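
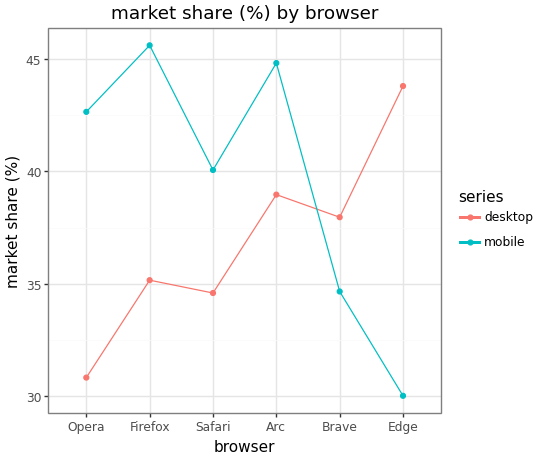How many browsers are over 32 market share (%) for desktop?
Above 32: Firefox, Safari, Arc, Brave, Edge.

5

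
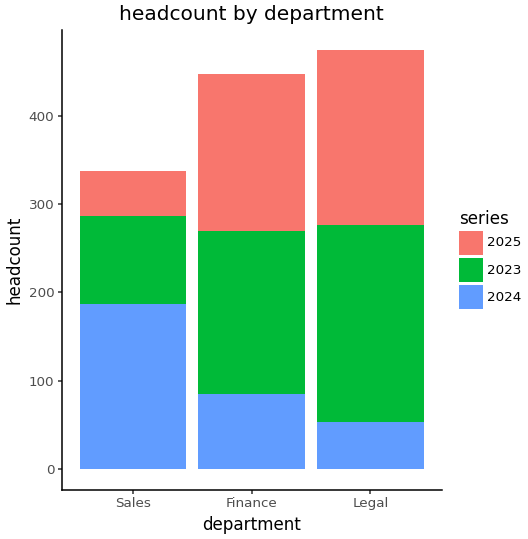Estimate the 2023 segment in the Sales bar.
≈ 100

2023 top ≈ 300, bottom ≈ 200; segment ≈ 100.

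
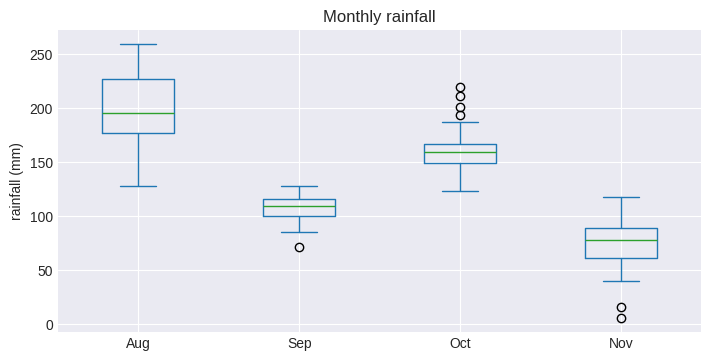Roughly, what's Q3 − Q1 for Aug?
Q3 ≈ 230, Q1 ≈ 180; IQR ≈ 50.

≈ 50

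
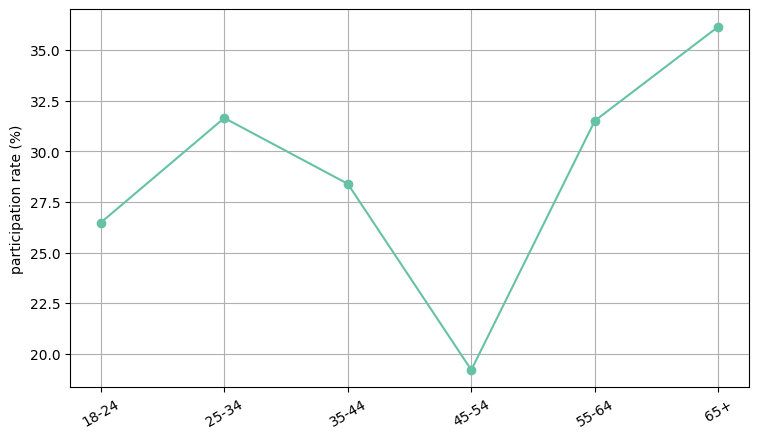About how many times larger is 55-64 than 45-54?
≈ 1.6×

55-64 ≈ 32, 45-54 ≈ 20; 32/20 ≈ 1.6.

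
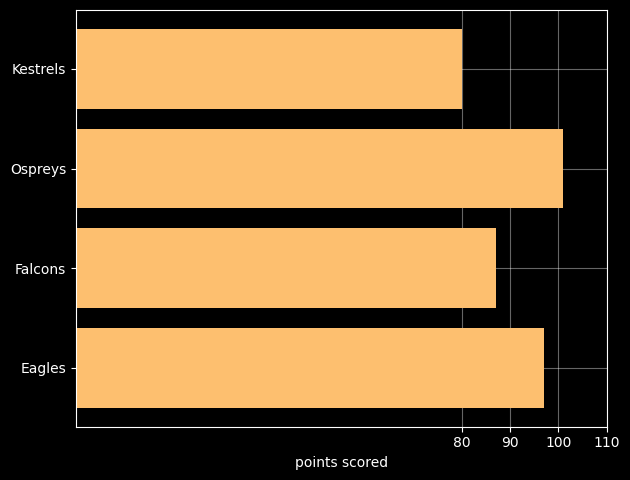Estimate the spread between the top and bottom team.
≈ 20

Max Ospreys ≈ 100, min Kestrels ≈ 80; range ≈ 20.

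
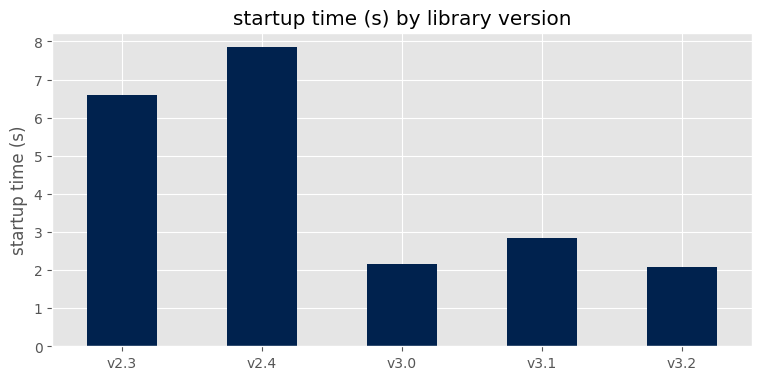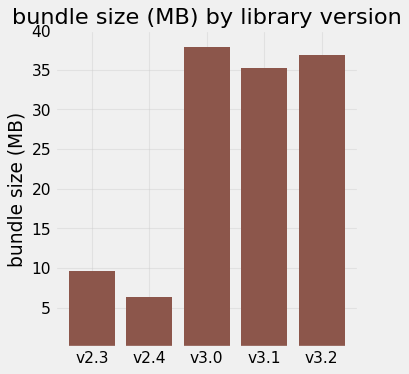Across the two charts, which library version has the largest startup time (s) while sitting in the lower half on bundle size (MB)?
v2.4

Chart 2 median bundle size (MB) ≈ 35; below-median library versions: v2.3, v2.4. Among those, v2.4 has the highest startup time (s) (≈ 8).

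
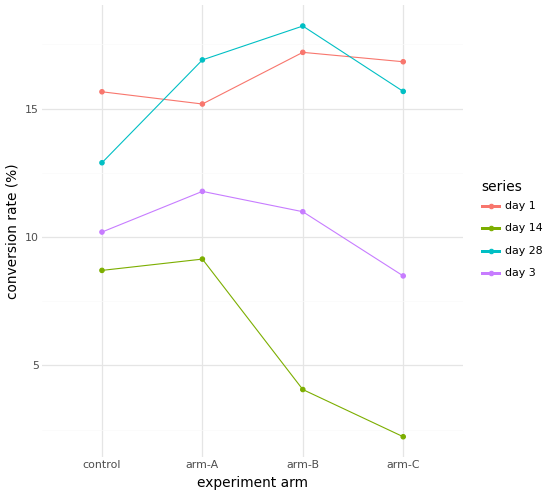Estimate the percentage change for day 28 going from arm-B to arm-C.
≈ -11.1%

arm-B ≈ 18, arm-C ≈ 16; (16 − 18) / 18 ≈ -11.1%.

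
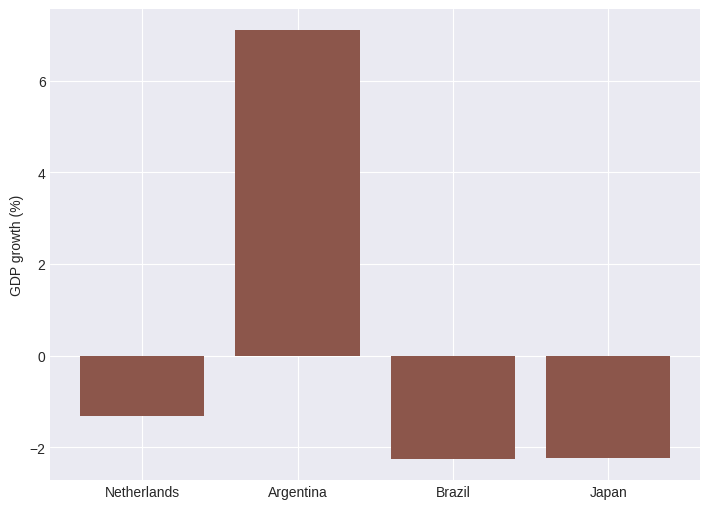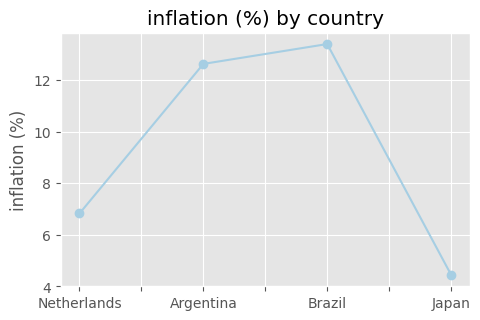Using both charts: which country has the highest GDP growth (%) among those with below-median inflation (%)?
Netherlands

Chart 2 median inflation (%) ≈ 10; below-median countries: Netherlands, Japan. Among those, Netherlands has the highest GDP growth (%) (≈ -1).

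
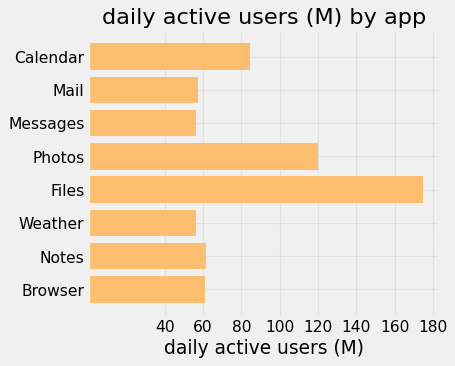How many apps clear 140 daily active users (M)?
Above 140: Files.

1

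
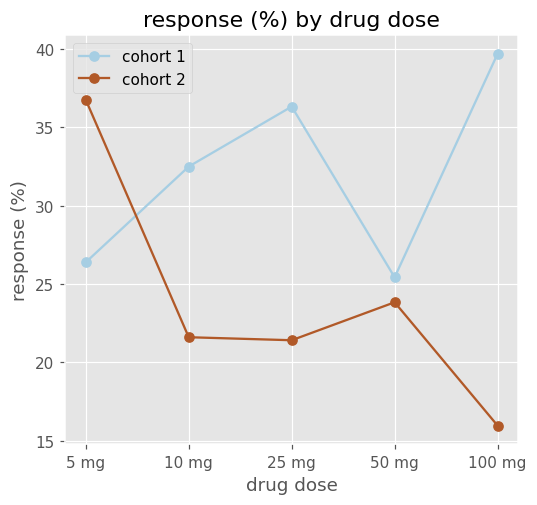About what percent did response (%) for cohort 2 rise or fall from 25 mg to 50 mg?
≈ +9.1%

25 mg ≈ 22, 50 mg ≈ 24; (24 − 22) / 22 ≈ +9.1%.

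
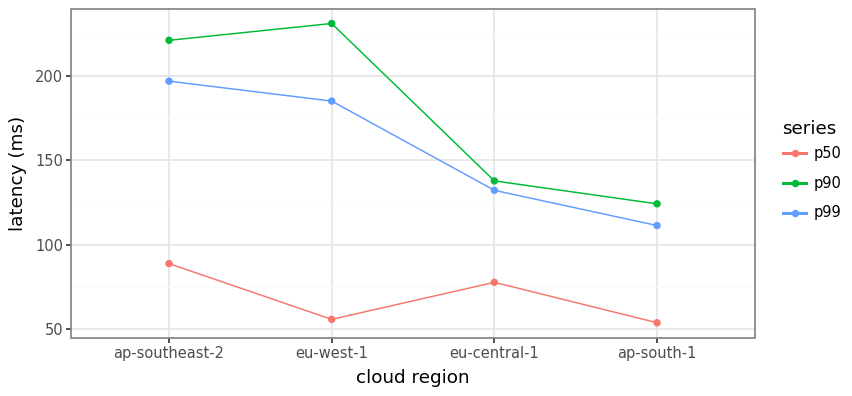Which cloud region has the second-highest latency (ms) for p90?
Top 3 for p90: eu-west-1 ≈ 240, ap-southeast-2 ≈ 220, eu-central-1 ≈ 140.

ap-southeast-2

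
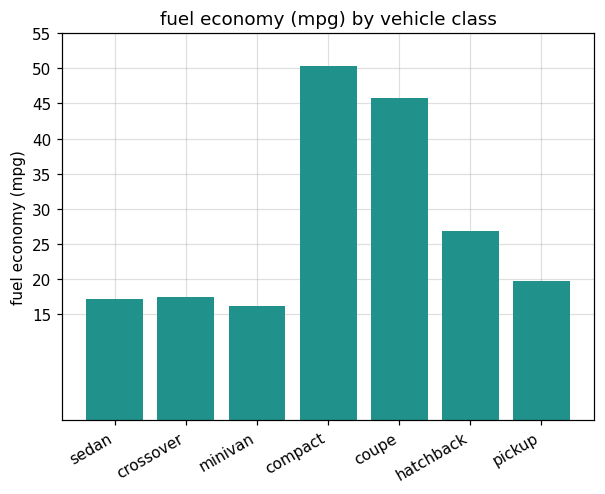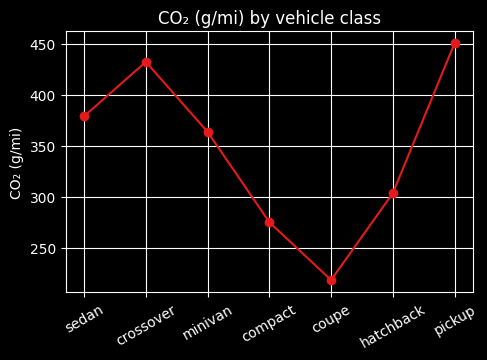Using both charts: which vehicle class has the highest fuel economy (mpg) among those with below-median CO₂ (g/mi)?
compact

Chart 2 median CO₂ (g/mi) ≈ 350; below-median vehicle classes: compact, coupe, hatchback. Among those, compact has the highest fuel economy (mpg) (≈ 50).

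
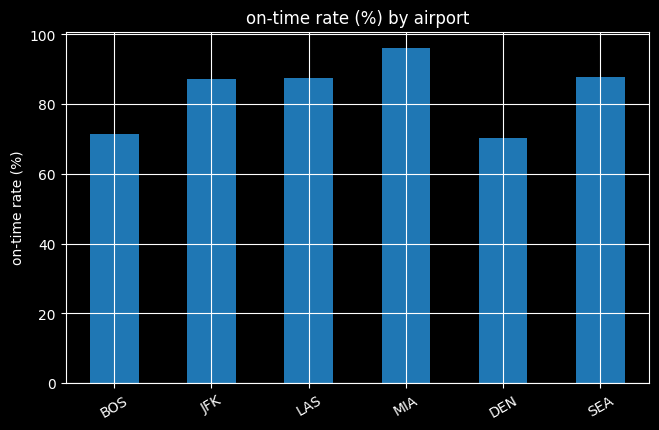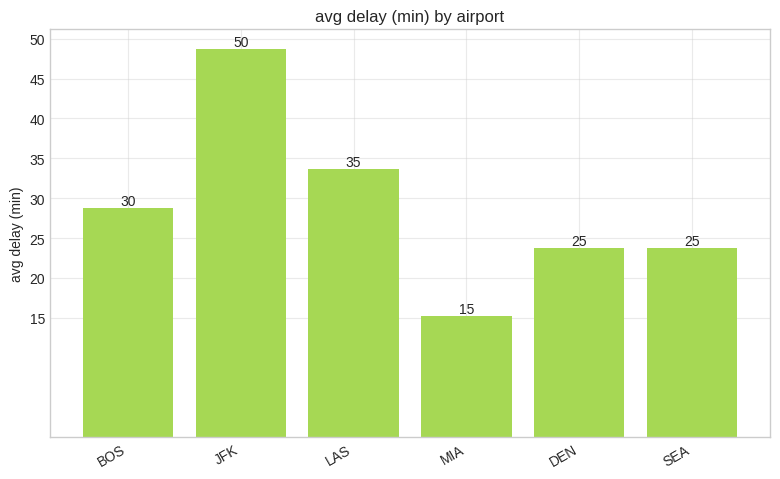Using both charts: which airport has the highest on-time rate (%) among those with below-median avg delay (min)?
Chart 2 median avg delay (min) ≈ 25; below-median airports: MIA, DEN, SEA. Among those, MIA has the highest on-time rate (%) (≈ 100).

MIA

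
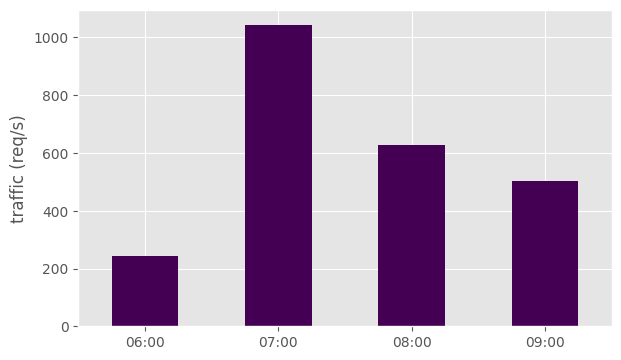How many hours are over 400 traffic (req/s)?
3

Above 400: 07:00, 08:00, 09:00.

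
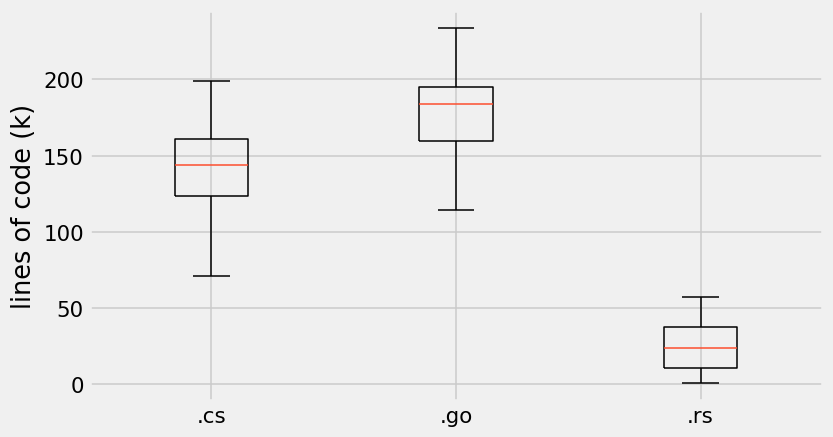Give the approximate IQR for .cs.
≈ 40

Q3 ≈ 160, Q1 ≈ 120; IQR ≈ 40.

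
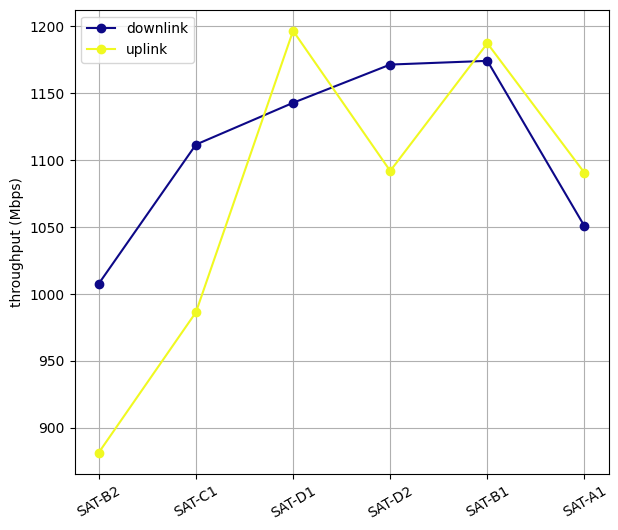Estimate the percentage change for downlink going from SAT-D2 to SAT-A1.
SAT-D2 ≈ 1150, SAT-A1 ≈ 1050; (1050 − 1150) / 1150 ≈ -8.7%.

≈ -8.7%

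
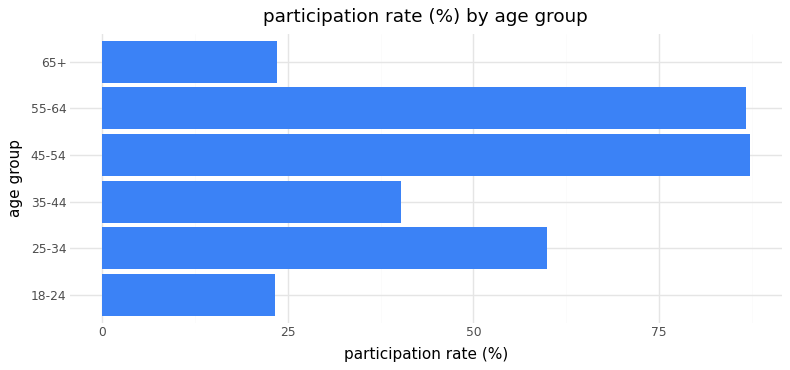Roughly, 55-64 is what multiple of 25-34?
55-64 ≈ 90, 25-34 ≈ 60; 90/60 ≈ 1.5.

≈ 1.5×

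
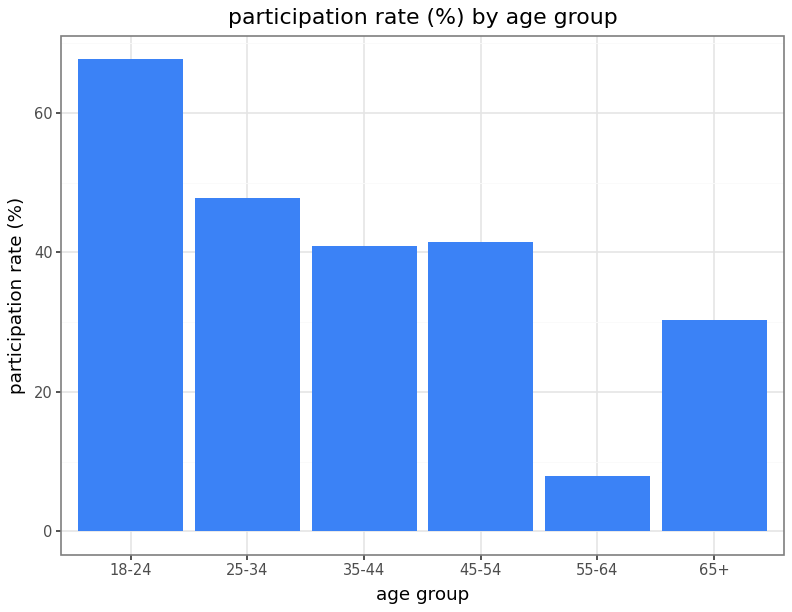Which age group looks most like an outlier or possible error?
55-64 ≈ 10; the rest sit between ≈ 30 and ≈ 70.

55-64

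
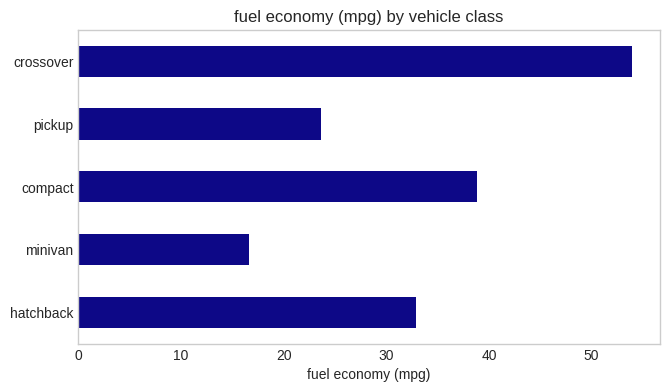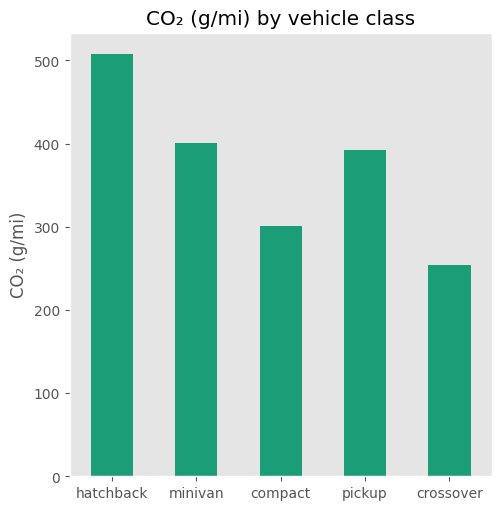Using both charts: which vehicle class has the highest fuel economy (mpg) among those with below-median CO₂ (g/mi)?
Chart 2 median CO₂ (g/mi) ≈ 400; below-median vehicle classes: compact, crossover. Among those, crossover has the highest fuel economy (mpg) (≈ 55).

crossover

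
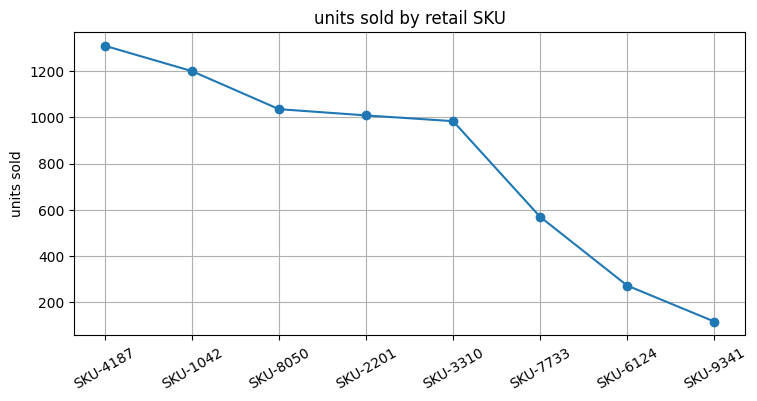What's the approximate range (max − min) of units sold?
≈ 1200

Max SKU-4187 ≈ 1300, min SKU-9341 ≈ 100; range ≈ 1200.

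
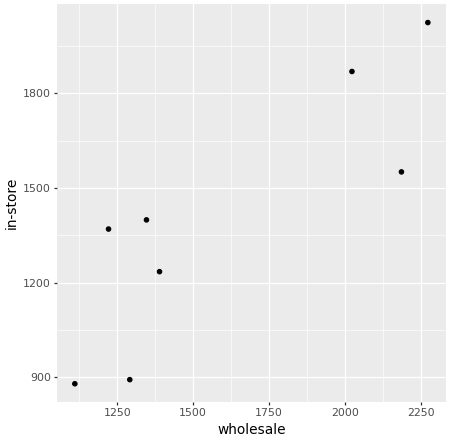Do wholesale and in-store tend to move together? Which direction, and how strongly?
Points are positively correlated; strong (|r| ≈ 0.9).

positive, strong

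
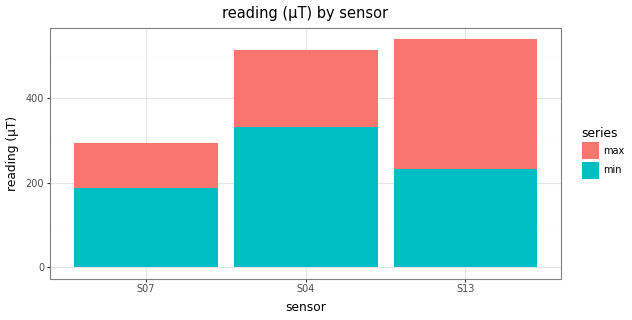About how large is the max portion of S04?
≈ 150

max top ≈ 500, bottom ≈ 350; segment ≈ 150.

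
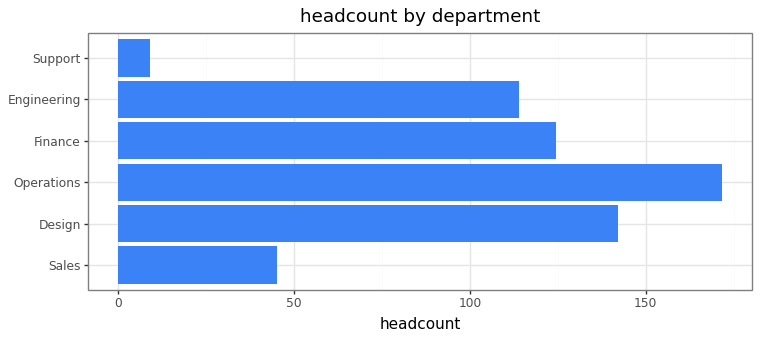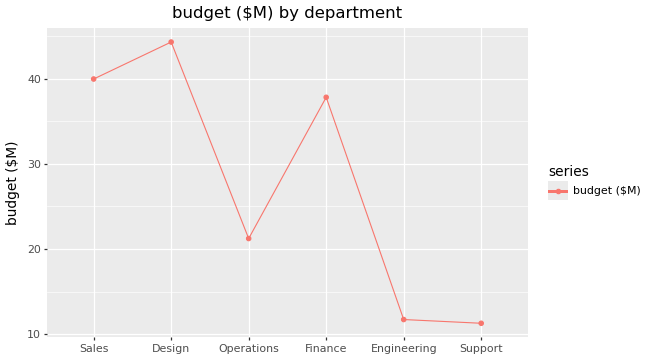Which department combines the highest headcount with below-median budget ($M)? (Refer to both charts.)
Operations

Chart 2 median budget ($M) ≈ 30; below-median departments: Operations, Engineering, Support. Among those, Operations has the highest headcount (≈ 180).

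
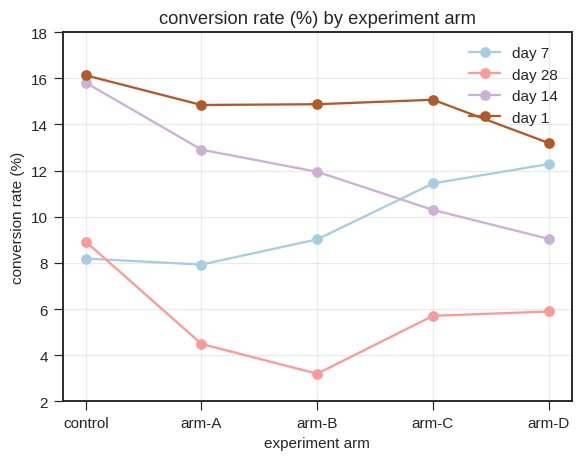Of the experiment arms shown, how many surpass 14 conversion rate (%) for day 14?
1

Above 14: control.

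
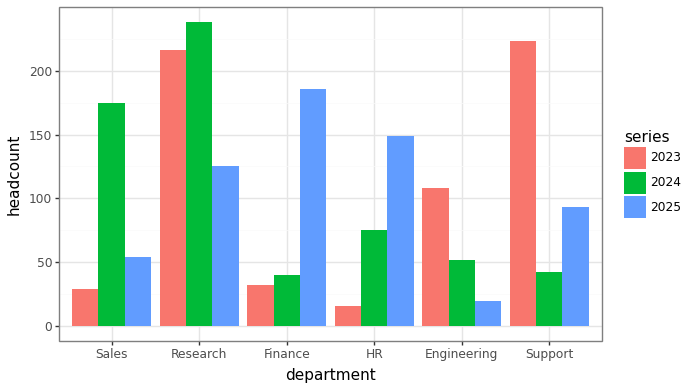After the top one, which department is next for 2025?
Top 3 for 2025: Finance ≈ 180, HR ≈ 140, Research ≈ 120.

HR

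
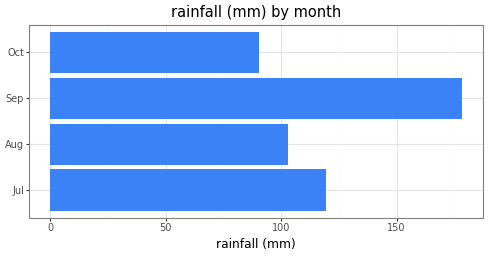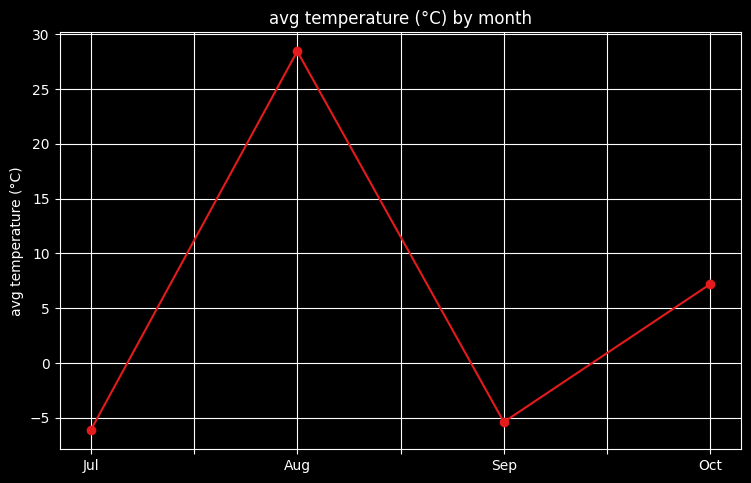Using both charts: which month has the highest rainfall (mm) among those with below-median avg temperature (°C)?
Sep

Chart 2 median avg temperature (°C) ≈ 0; below-median months: Jul, Sep. Among those, Sep has the highest rainfall (mm) (≈ 180).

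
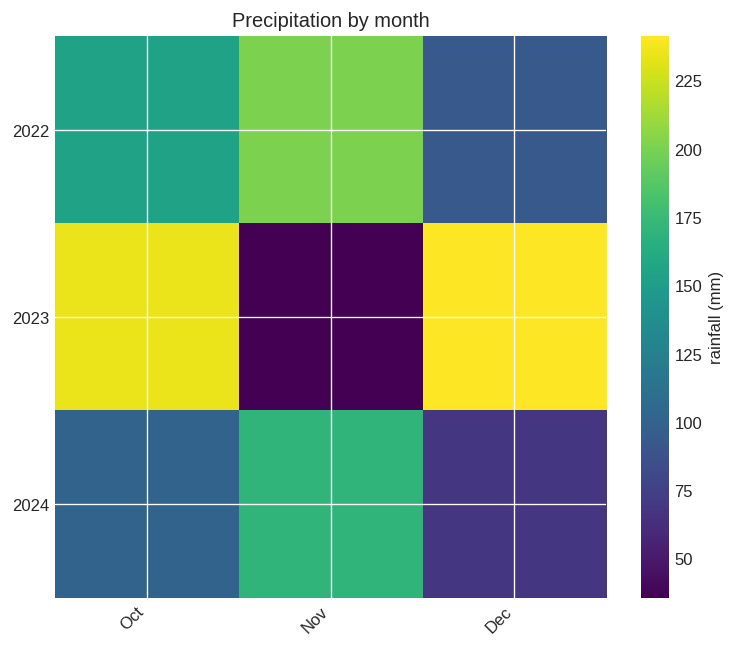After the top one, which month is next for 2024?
Top 3 for 2024: Nov ≈ 160, Oct ≈ 100, Dec ≈ 60.

Oct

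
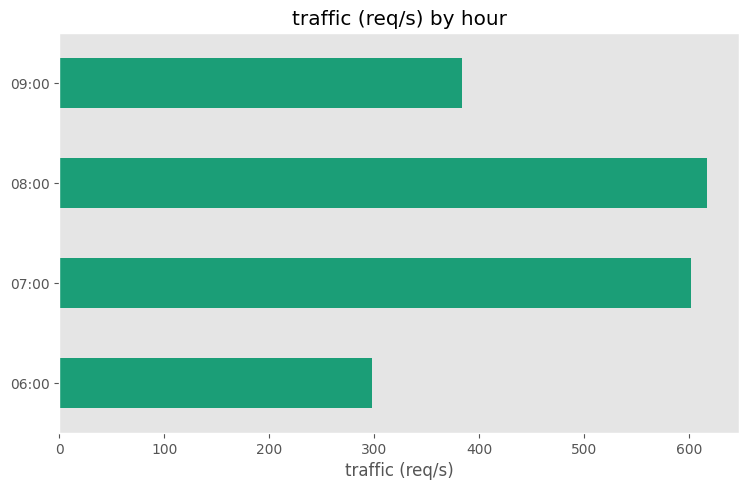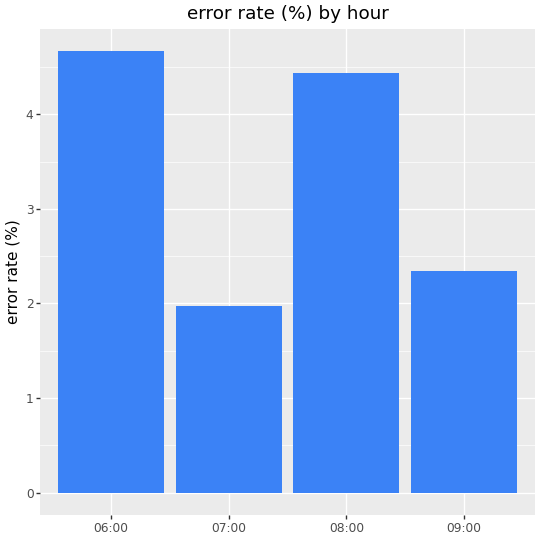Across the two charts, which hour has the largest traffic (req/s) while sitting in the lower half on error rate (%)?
Chart 2 median error rate (%) ≈ 3.5; below-median hours: 07:00, 09:00. Among those, 07:00 has the highest traffic (req/s) (≈ 600).

07:00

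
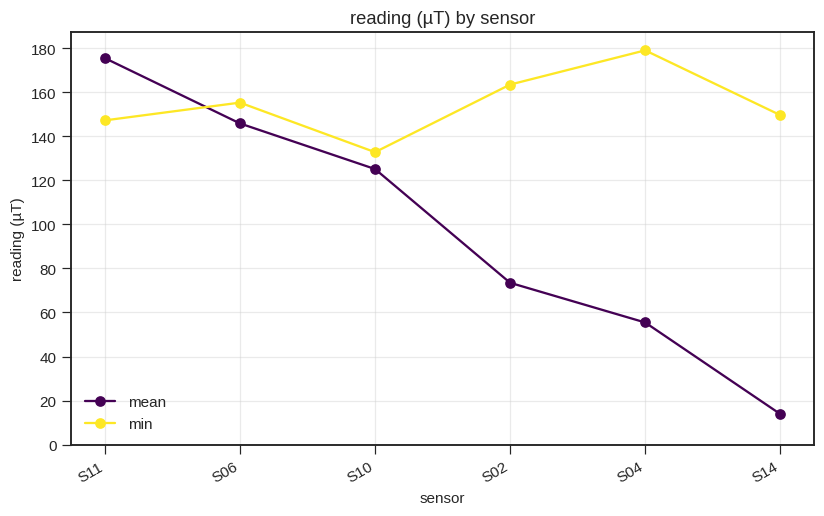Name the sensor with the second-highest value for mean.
Top 3 for mean: S11 ≈ 180, S06 ≈ 140, S10 ≈ 120.

S06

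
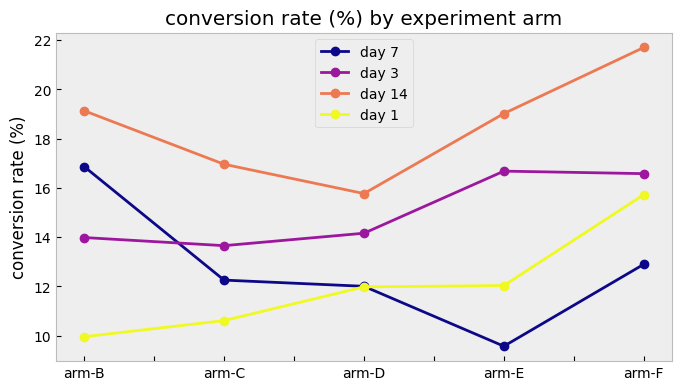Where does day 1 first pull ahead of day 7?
arm-E

arm-D: day 1 ≈ 12 vs day 7 ≈ 12 (not yet); arm-E: day 1 ≈ 12 vs day 7 ≈ 10 (first crossover).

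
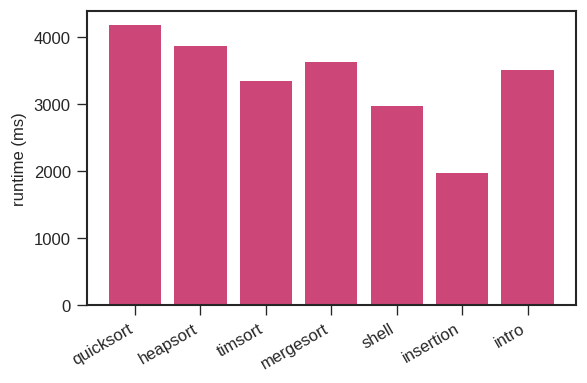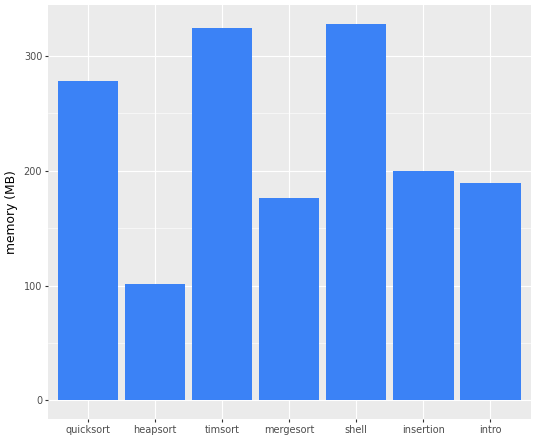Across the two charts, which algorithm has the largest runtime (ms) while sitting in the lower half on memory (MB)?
Chart 2 median memory (MB) ≈ 200; below-median algorithms: heapsort, mergesort, intro. Among those, heapsort has the highest runtime (ms) (≈ 4000).

heapsort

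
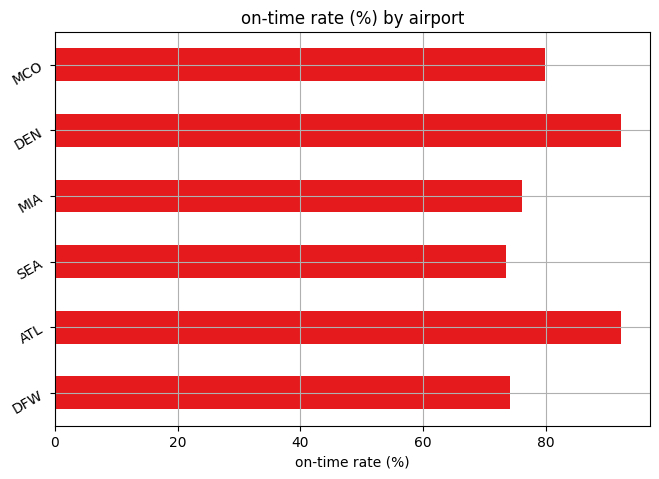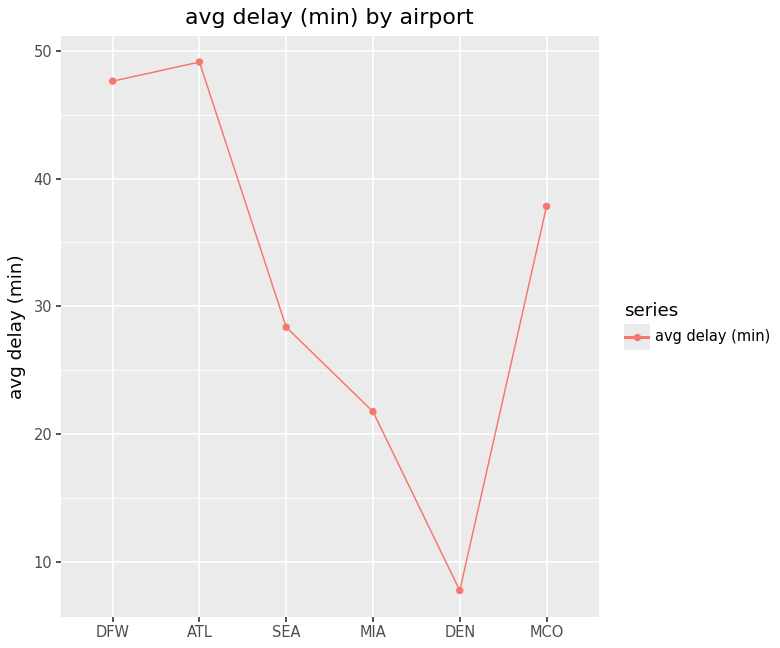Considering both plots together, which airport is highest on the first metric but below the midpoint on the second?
DEN

Chart 2 median avg delay (min) ≈ 35; below-median airports: SEA, MIA, DEN. Among those, DEN has the highest on-time rate (%) (≈ 90).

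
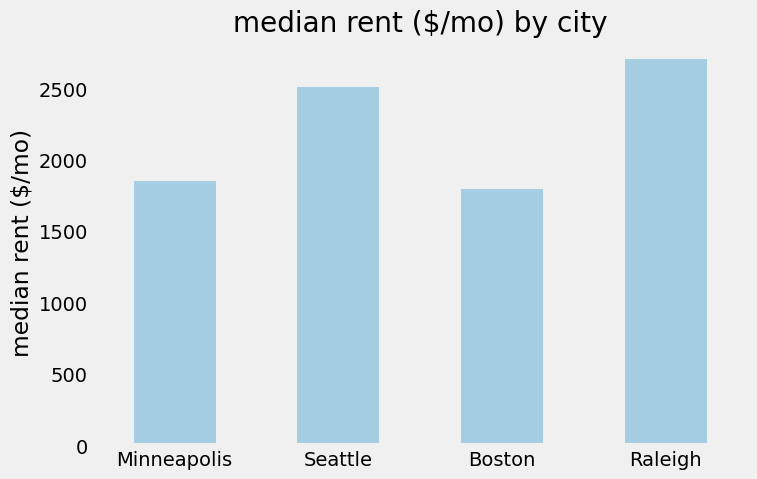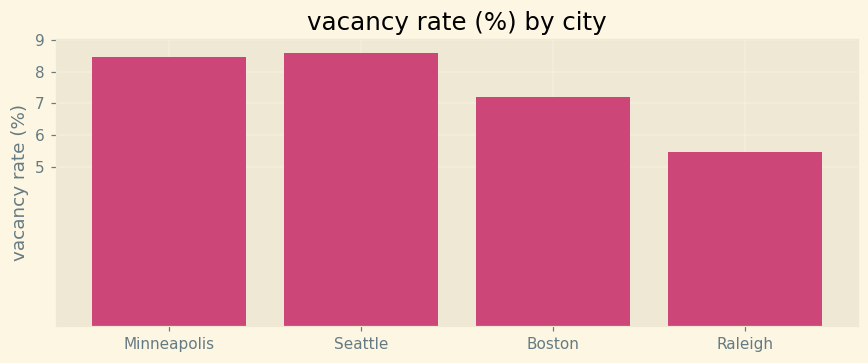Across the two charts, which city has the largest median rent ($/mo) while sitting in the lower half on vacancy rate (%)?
Chart 2 median vacancy rate (%) ≈ 8; below-median cities: Boston, Raleigh. Among those, Raleigh has the highest median rent ($/mo) (≈ 2500).

Raleigh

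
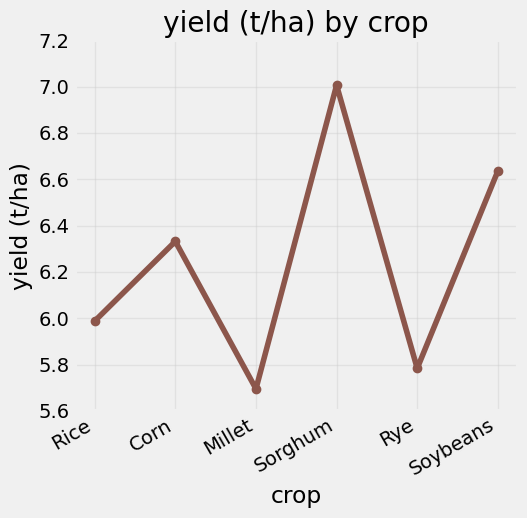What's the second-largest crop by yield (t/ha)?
Soybeans

Top 3: Sorghum ≈ 7.0, Soybeans ≈ 6.6, Corn ≈ 6.4.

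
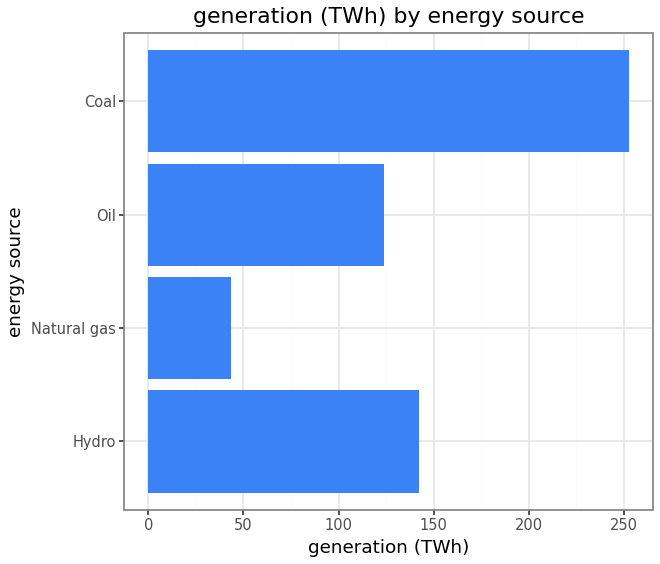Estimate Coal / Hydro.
Coal ≈ 250, Hydro ≈ 150; 250/150 ≈ 1.67.

≈ 1.67×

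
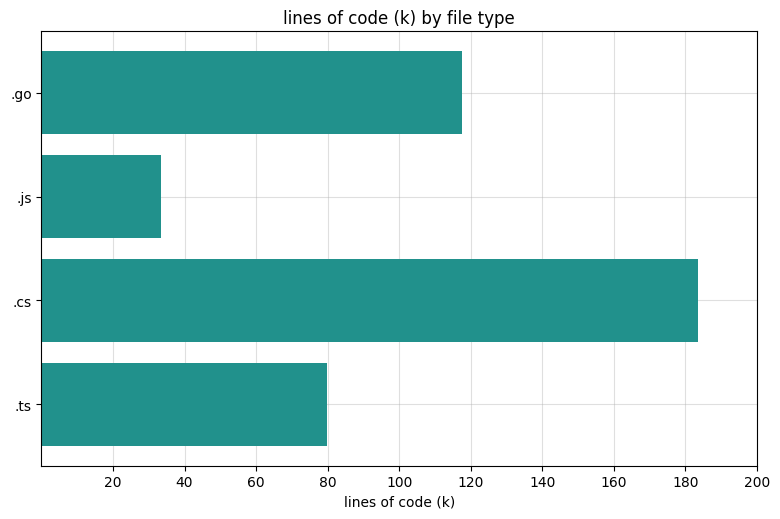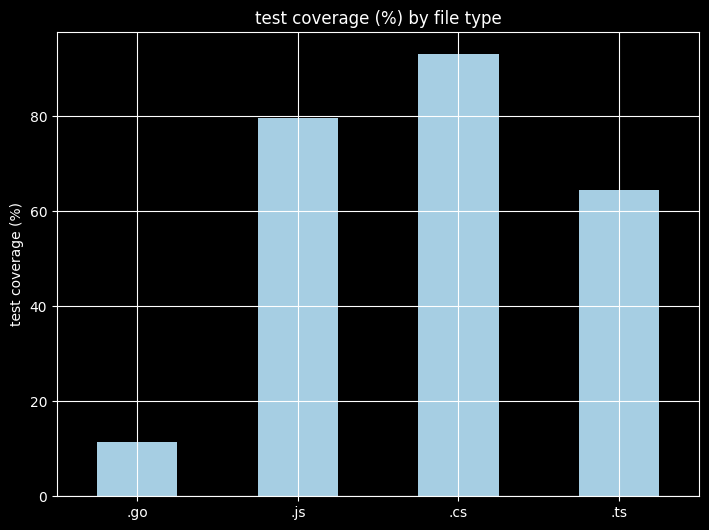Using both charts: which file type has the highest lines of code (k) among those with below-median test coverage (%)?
.go

Chart 2 median test coverage (%) ≈ 70; below-median file types: .go, .ts. Among those, .go has the highest lines of code (k) (≈ 120).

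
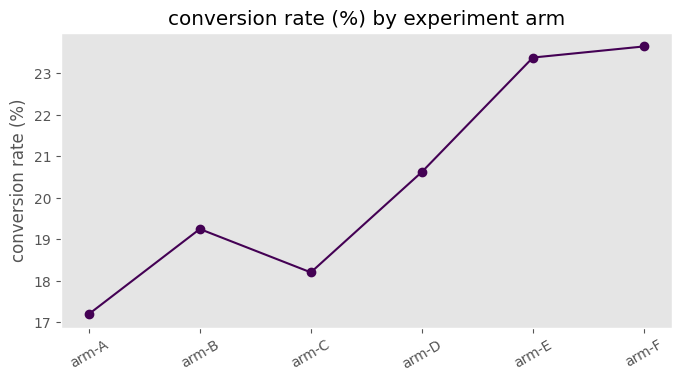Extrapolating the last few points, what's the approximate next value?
Last three: 21, 23, 24 → slope ≈ 1.5/step → next ≈ 25.5.

≈ 25.5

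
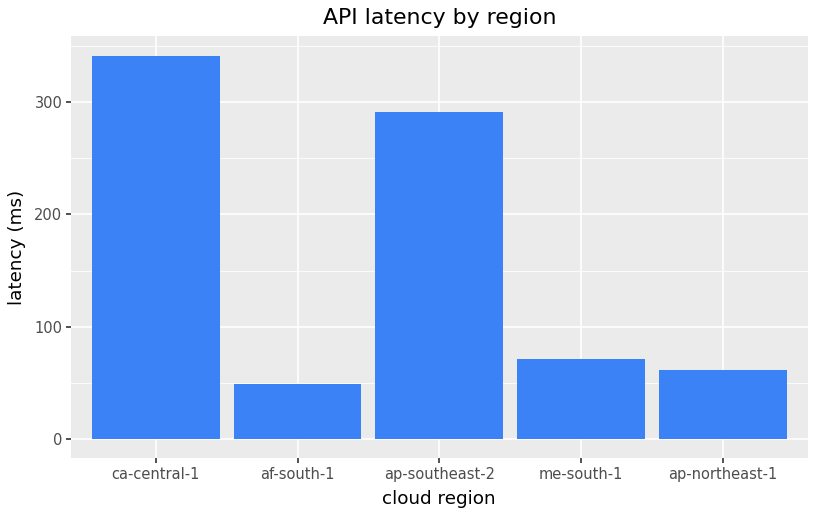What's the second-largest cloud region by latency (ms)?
ap-southeast-2

Top 3: ca-central-1 ≈ 350, ap-southeast-2 ≈ 300, me-south-1 ≈ 50.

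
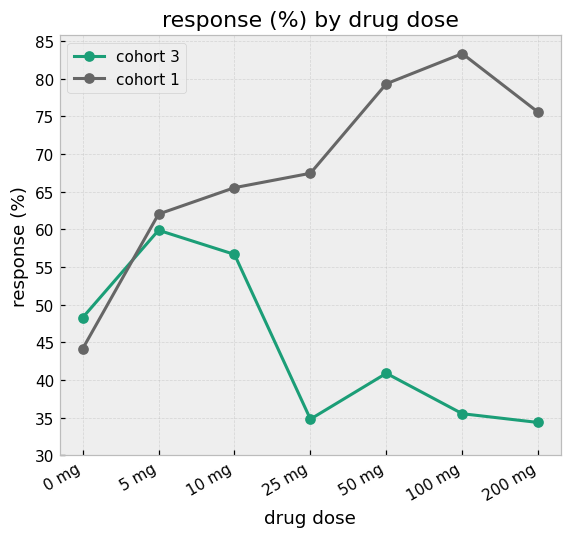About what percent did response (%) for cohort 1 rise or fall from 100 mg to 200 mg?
100 mg ≈ 85, 200 mg ≈ 75; (75 − 85) / 85 ≈ -11.8%.

≈ -11.8%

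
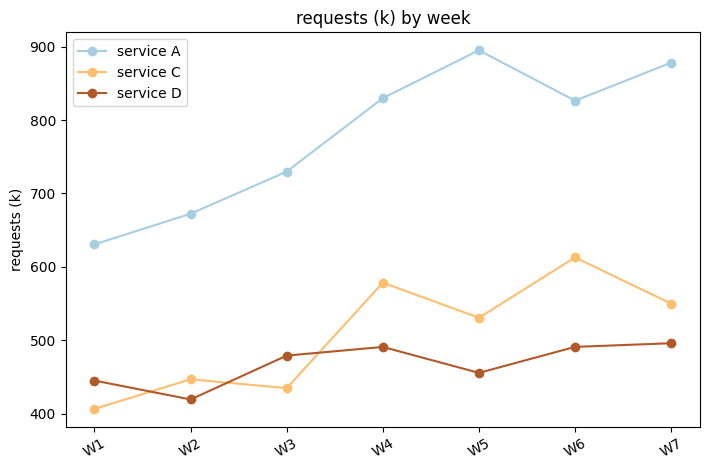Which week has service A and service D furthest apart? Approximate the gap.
W5: service A ≈ 900, service D ≈ 450 → gap ≈ 450. Next-largest (W7) is only ≈ 400.

W5, ≈ 450 k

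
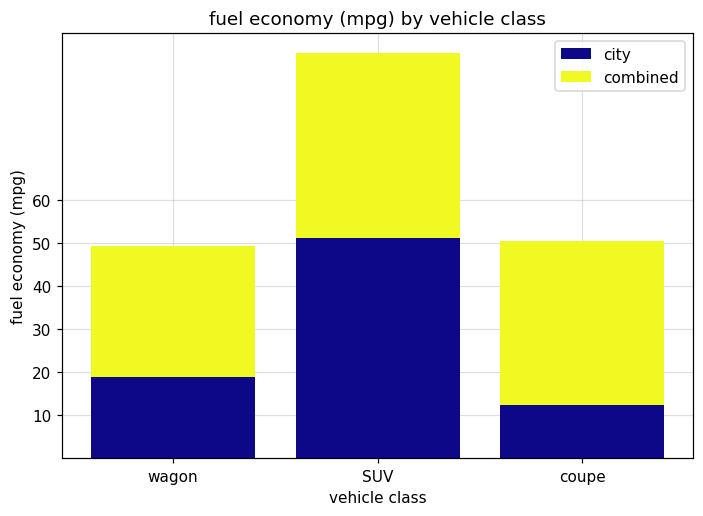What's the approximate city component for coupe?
≈ 10

city top ≈ 10, bottom ≈ 0; segment ≈ 10.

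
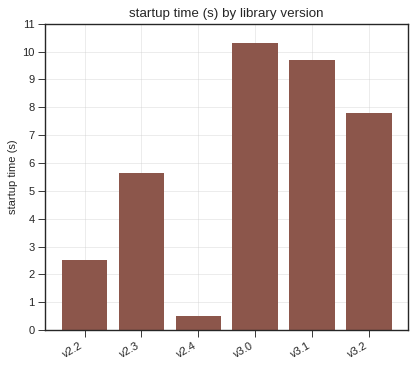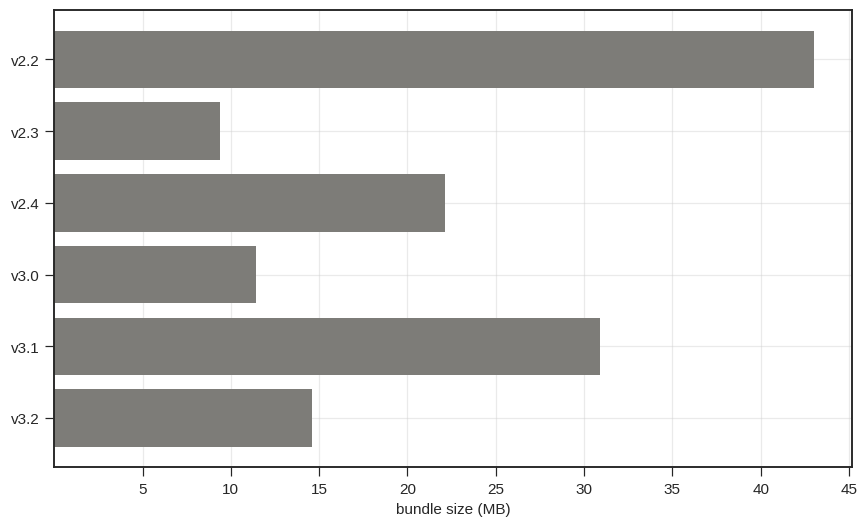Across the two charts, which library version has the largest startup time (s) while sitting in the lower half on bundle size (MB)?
v3.0

Chart 2 median bundle size (MB) ≈ 20; below-median library versions: v2.3, v3.0, v3.2. Among those, v3.0 has the highest startup time (s) (≈ 10).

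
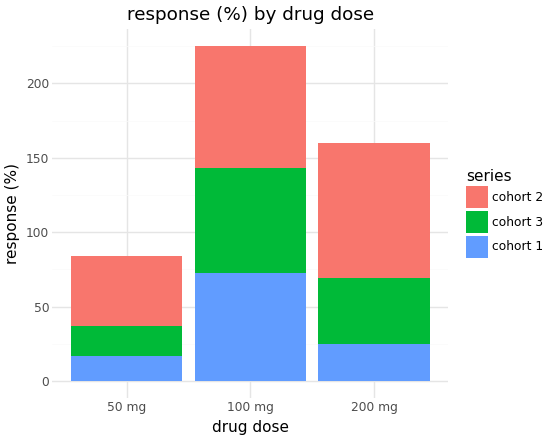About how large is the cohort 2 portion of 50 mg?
cohort 2 top ≈ 80, bottom ≈ 40; segment ≈ 40.

≈ 40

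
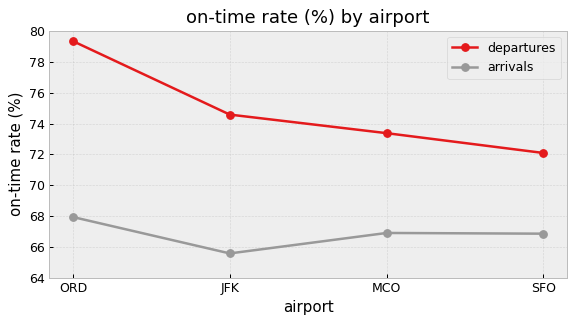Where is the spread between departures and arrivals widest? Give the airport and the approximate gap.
ORD, ≈ 12 %

ORD: departures ≈ 80, arrivals ≈ 68 → gap ≈ 12. Next-largest (JFK) is only ≈ 8.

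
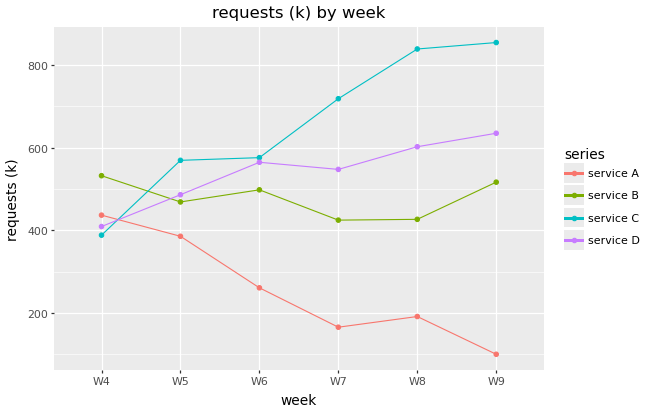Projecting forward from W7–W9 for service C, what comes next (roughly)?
Last three: 700, 800, 900 → slope ≈ 100/step → next ≈ 1000.

≈ 1000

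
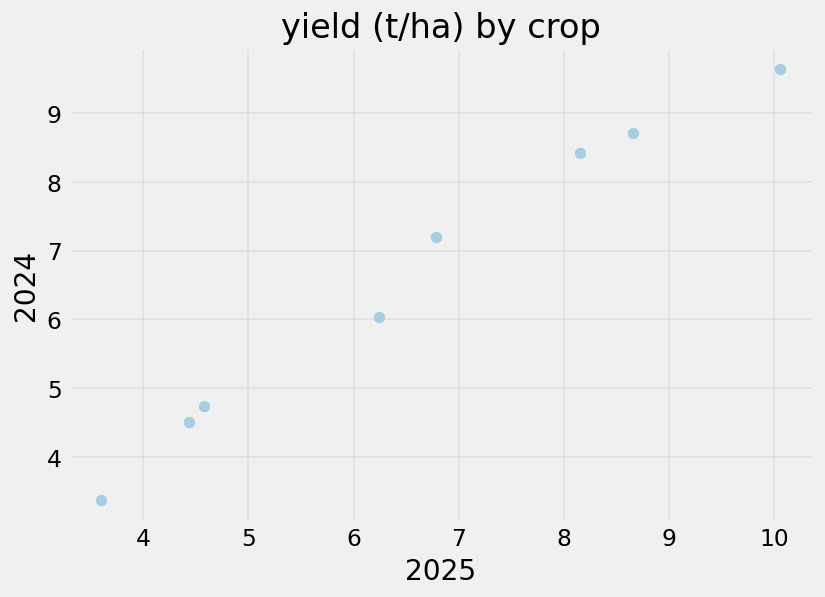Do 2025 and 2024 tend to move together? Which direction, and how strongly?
Points are positively correlated; strong (|r| ≈ 1.0).

positive, strong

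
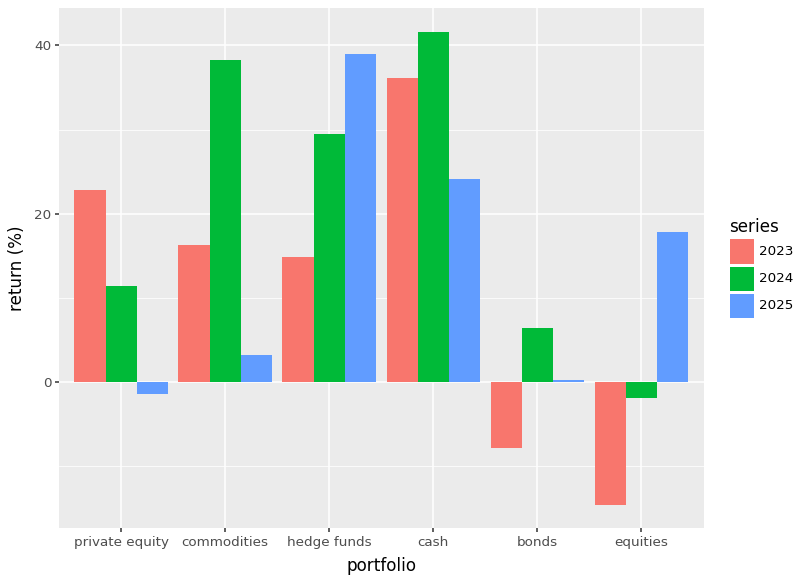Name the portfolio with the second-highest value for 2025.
Top 3 for 2025: hedge funds ≈ 40, cash ≈ 25, equities ≈ 20.

cash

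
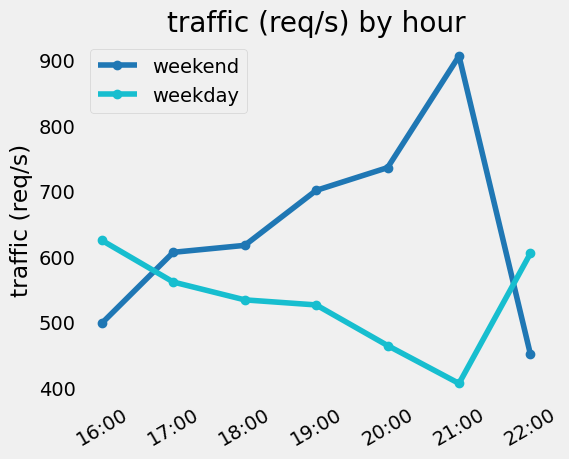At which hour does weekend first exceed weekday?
17:00

16:00: weekend ≈ 500 vs weekday ≈ 650 (not yet); 17:00: weekend ≈ 600 vs weekday ≈ 550 (first crossover).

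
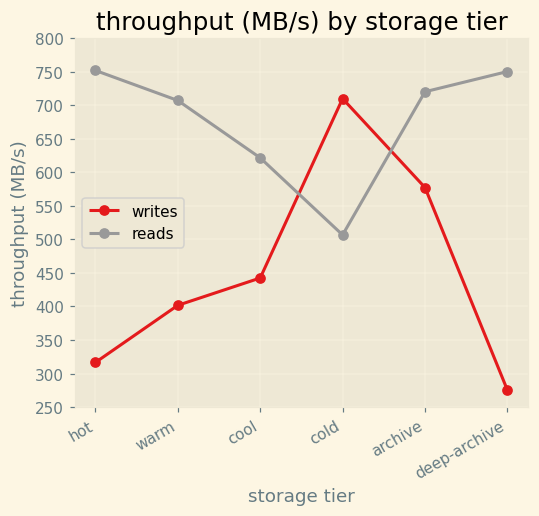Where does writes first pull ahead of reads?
cool: writes ≈ 450 vs reads ≈ 600 (not yet); cold: writes ≈ 700 vs reads ≈ 500 (first crossover).

cold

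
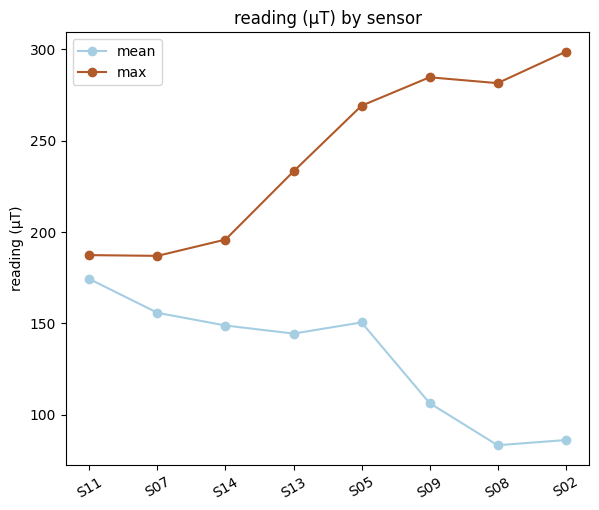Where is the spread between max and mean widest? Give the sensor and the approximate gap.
S02, ≈ 220 µT

S02: max ≈ 300, mean ≈ 80 → gap ≈ 220. Next-largest (S08) is only ≈ 200.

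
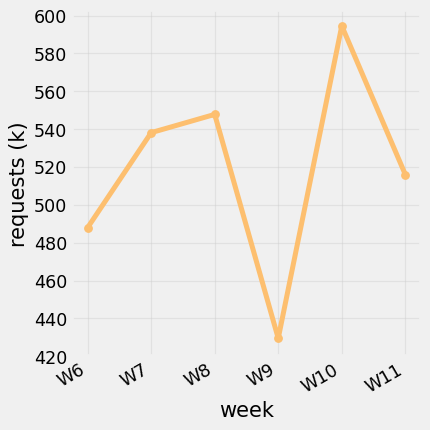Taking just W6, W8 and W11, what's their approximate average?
≈ 513

(480 + 540 + 520) / 3 ≈ 513.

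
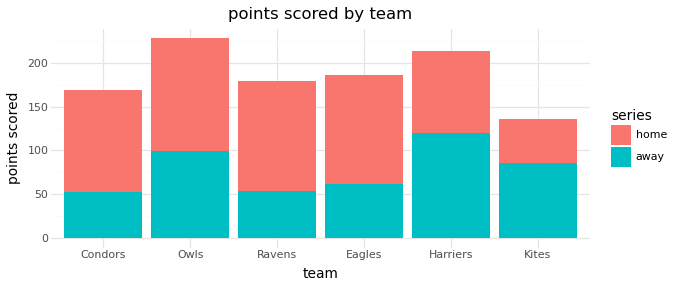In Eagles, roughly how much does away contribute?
away top ≈ 60, bottom ≈ 0; segment ≈ 60.

≈ 60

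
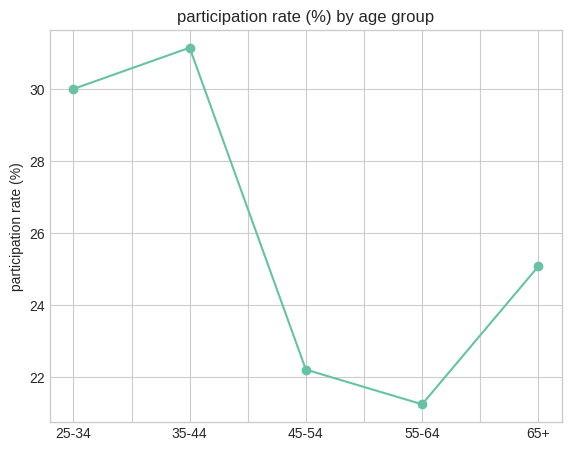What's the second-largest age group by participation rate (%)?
25-34

Top 3: 35-44 ≈ 31, 25-34 ≈ 30, 65+ ≈ 25.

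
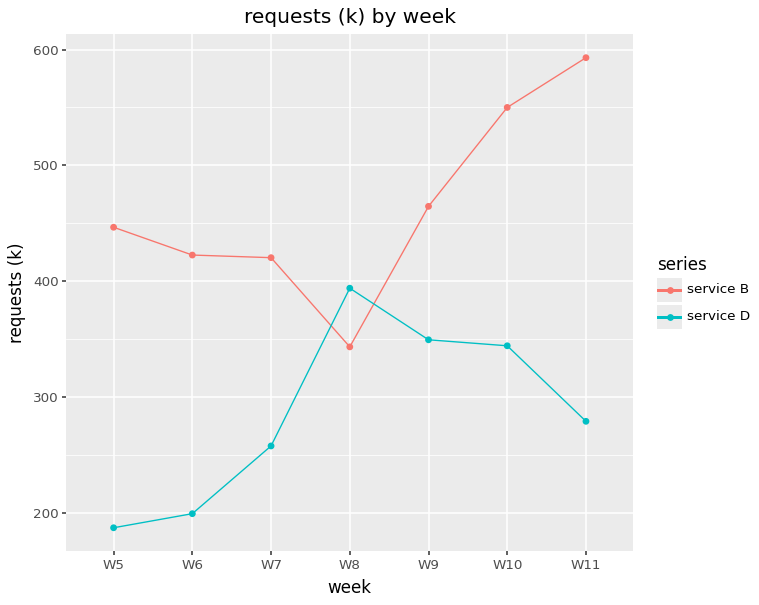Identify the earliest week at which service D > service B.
W7: service D ≈ 250 vs service B ≈ 400 (not yet); W8: service D ≈ 400 vs service B ≈ 350 (first crossover).

W8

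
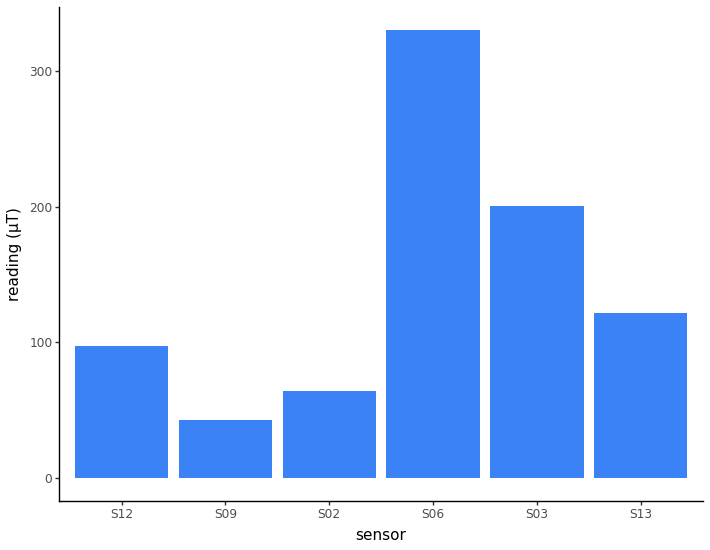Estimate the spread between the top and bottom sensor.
≈ 300

Max S06 ≈ 350, min S09 ≈ 50; range ≈ 300.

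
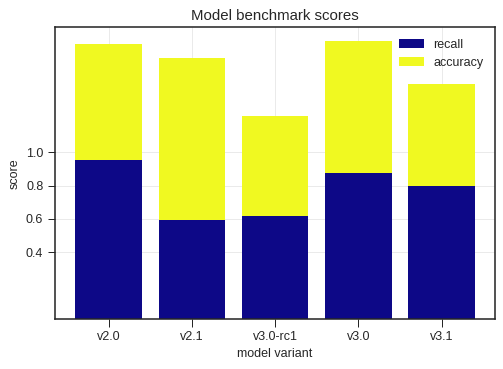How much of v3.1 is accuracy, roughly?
≈ 0.6

accuracy top ≈ 1.4, bottom ≈ 0.8; segment ≈ 0.6.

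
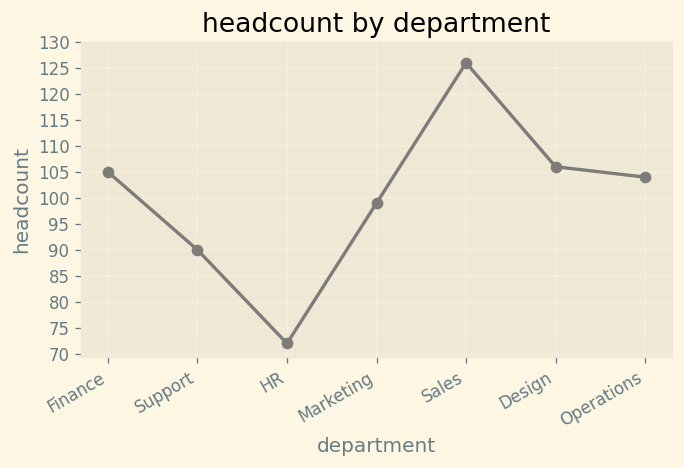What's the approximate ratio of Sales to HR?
≈ 1.79×

Sales ≈ 125, HR ≈ 70; 125/70 ≈ 1.79.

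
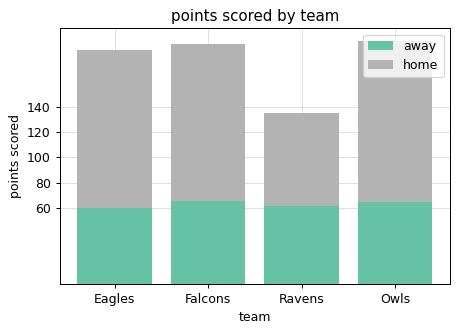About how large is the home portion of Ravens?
home top ≈ 140, bottom ≈ 60; segment ≈ 80.

≈ 80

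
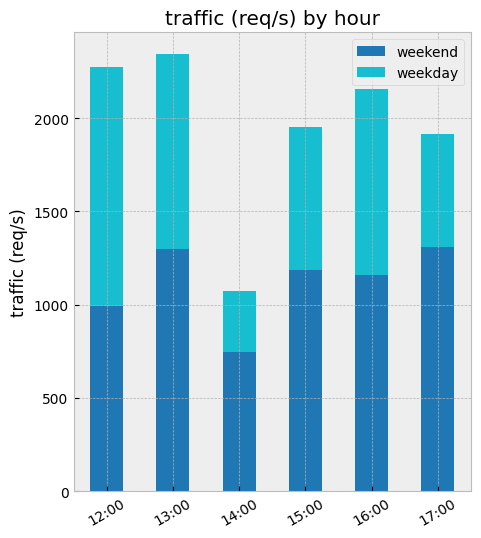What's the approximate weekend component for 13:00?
≈ 1200

weekend top ≈ 1200, bottom ≈ 0; segment ≈ 1200.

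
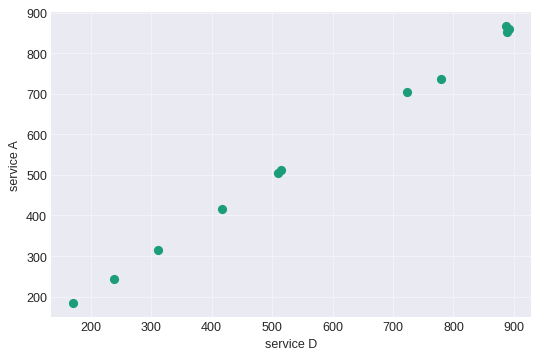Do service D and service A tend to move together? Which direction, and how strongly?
positive, strong

Points are positively correlated; strong (|r| ≈ 1.0).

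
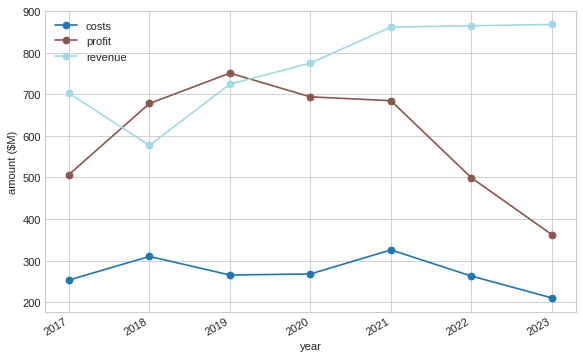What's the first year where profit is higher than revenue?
2018

2017: profit ≈ 500 vs revenue ≈ 700 (not yet); 2018: profit ≈ 700 vs revenue ≈ 600 (first crossover).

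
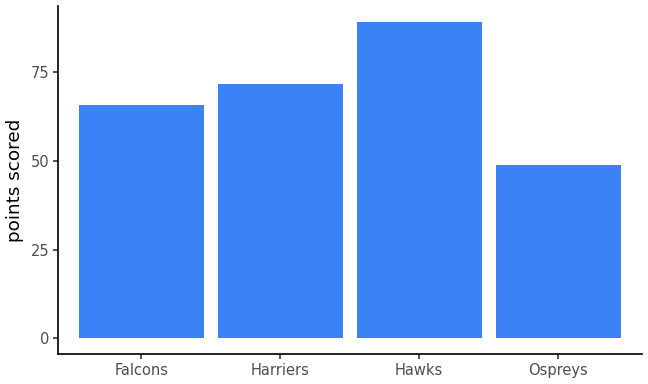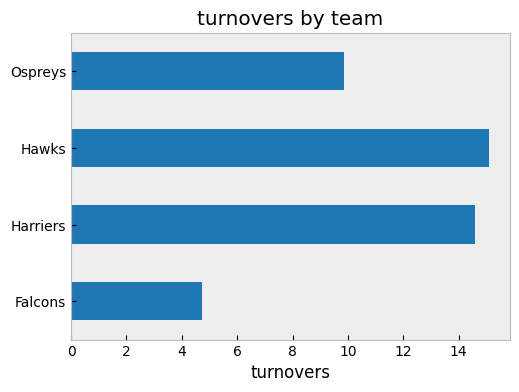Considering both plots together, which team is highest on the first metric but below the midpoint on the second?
Chart 2 median turnovers ≈ 12; below-median teams: Falcons, Ospreys. Among those, Falcons has the highest points scored (≈ 70).

Falcons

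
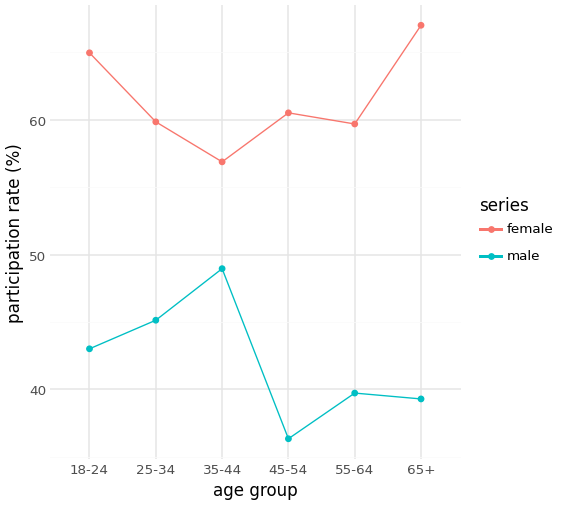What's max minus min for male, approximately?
Max 35-44 ≈ 50, min 45-54 ≈ 35; range ≈ 15.

≈ 15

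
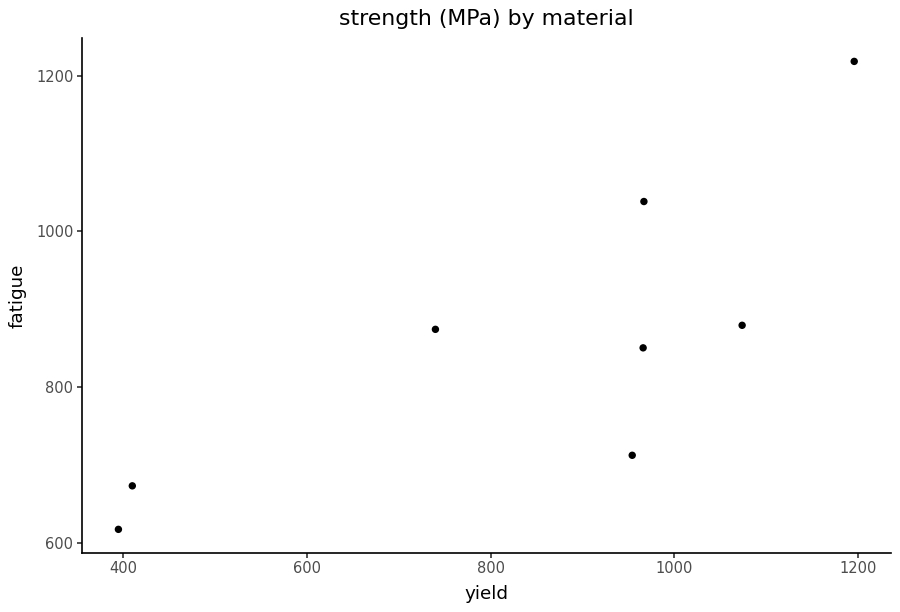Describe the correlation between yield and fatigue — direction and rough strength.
Points are positively correlated; strong (|r| ≈ 0.8).

positive, strong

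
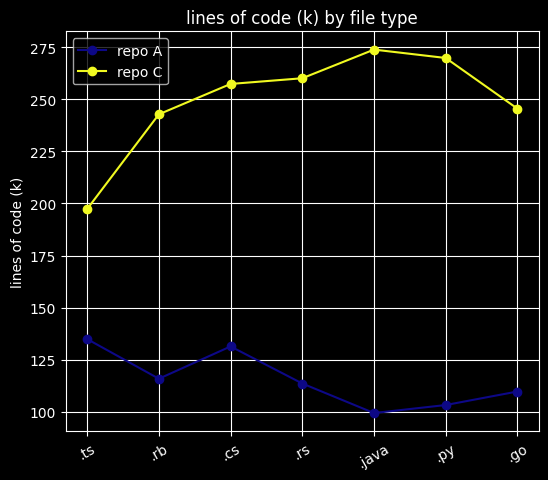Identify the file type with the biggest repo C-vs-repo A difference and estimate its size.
.java: repo C ≈ 280, repo A ≈ 100 → gap ≈ 180. Next-largest (.py) is only ≈ 160.

.java, ≈ 180 k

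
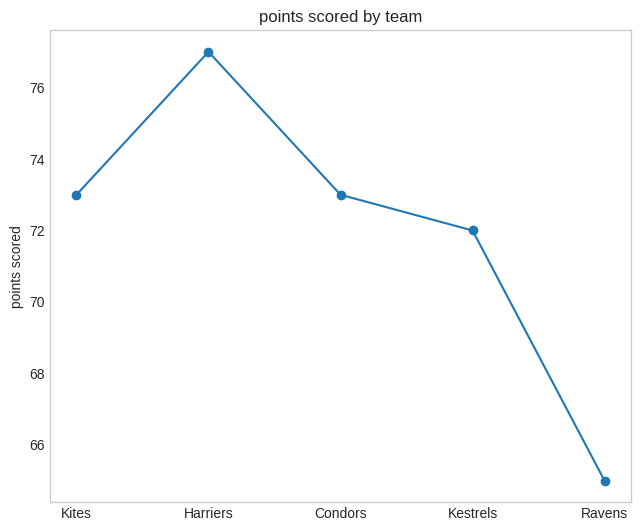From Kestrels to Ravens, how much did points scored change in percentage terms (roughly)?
≈ -9.7%

Kestrels ≈ 72, Ravens ≈ 65; (65 − 72) / 72 ≈ -9.7%.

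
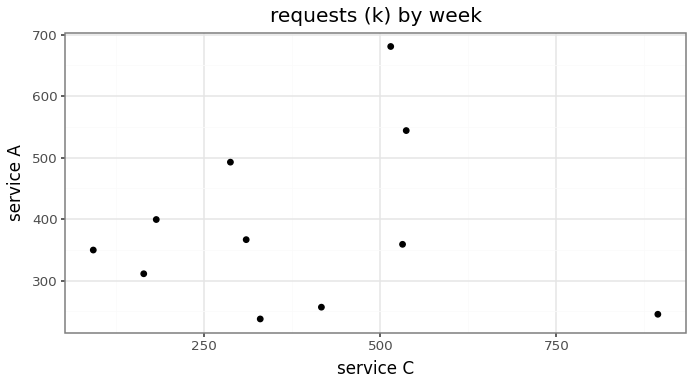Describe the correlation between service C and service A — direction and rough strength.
Points are roughly uncorrelated; weak (|r| ≈ 0.0).

no clear correlation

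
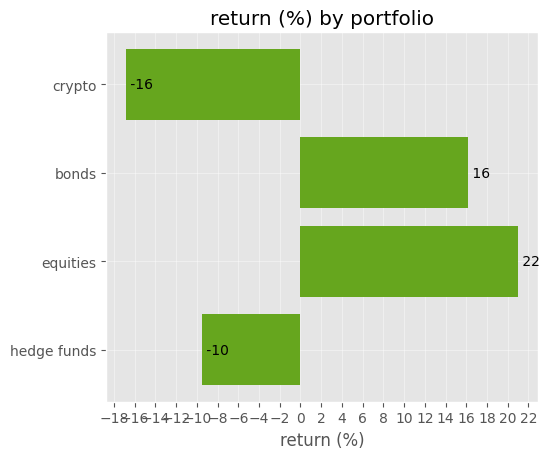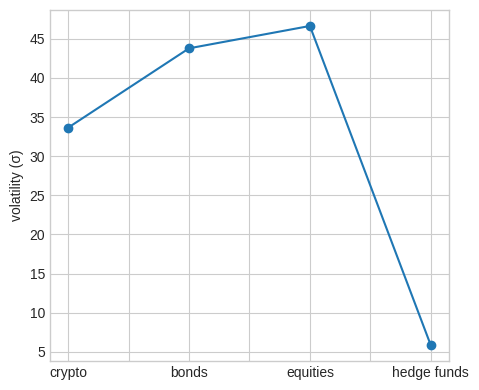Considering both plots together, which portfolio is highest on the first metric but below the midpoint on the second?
hedge funds

Chart 2 median volatility (σ) ≈ 40; below-median portfolios: crypto, hedge funds. Among those, hedge funds has the highest return (%) (≈ -10).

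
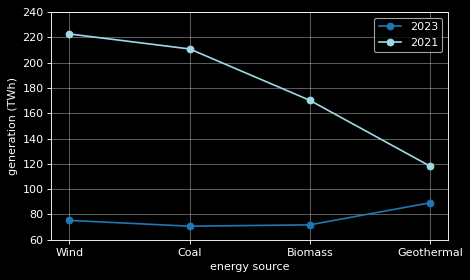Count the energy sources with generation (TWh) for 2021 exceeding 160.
3

Above 160: Wind, Coal, Biomass.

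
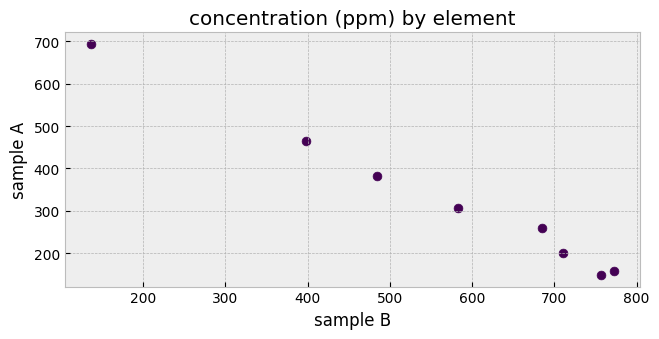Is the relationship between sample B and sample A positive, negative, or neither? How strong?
negative, strong

Points are negatively correlated; strong (|r| ≈ 1.0).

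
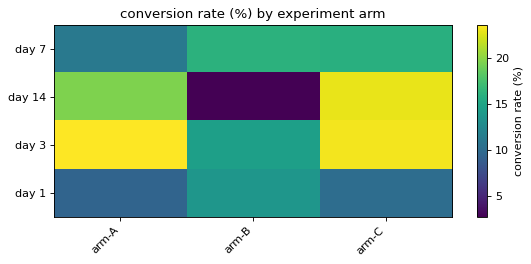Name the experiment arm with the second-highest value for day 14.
arm-A

Top 3 for day 14: arm-C ≈ 22, arm-A ≈ 20, arm-B ≈ 2.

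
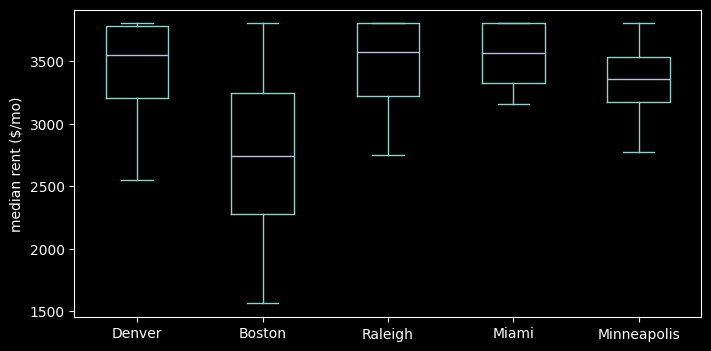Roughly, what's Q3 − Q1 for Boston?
Q3 ≈ 3200, Q1 ≈ 2300; IQR ≈ 900.

≈ 900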